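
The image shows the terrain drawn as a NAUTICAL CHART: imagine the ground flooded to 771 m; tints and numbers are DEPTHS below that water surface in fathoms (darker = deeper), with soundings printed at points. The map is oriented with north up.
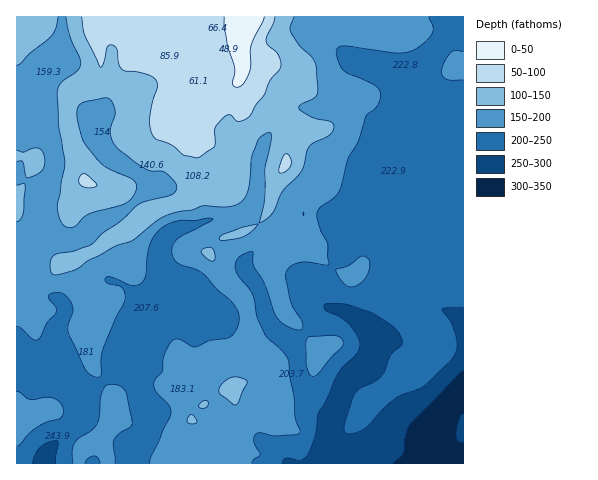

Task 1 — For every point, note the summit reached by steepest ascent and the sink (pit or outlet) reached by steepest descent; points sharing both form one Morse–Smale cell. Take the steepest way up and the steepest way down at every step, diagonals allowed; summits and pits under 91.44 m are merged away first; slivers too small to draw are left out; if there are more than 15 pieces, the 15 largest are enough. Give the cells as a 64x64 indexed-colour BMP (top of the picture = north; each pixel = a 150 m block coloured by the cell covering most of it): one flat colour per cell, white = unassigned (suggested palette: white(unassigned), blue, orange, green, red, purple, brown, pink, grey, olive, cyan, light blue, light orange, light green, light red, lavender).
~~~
<image width="64" height="64" href="data:image/bmp;base64,Qk12CAAAAAAAAHYAAAAoAAAAQAAAAEAAAAABAAQAAAAAAAAIAAATCwAAEwsAABAAAAAAAAAA////ALR3HwAOf/8ALKAsACgn1gC9Z5QAS1aMAMJ34wB/f38AIr28AM++FwDox64AeLv/AIrfmACWmP8A1bDFACIiIiIiIiIiIiIiIiIRERERERERERERERERERERERERIiIiIiIiIiIiIiIiIhEREREREREREREREREREREREREiIiIiIiIiIiIiIiIiERERERERERERERERERERERERESIiIiIiIiIiIiIiIiIhERERERERERERERERERERERERIiIiIiIiIiIiIiIiIiEREREREREREREREREREREREREiIiIiIiIiIiIiIiIiIRERERERERERERERERERERERETMiIiIiIiIiIiIiIiERERERERERERERERERERERERERIiIiIiIiIiIiIiIiIREREREREREREREREREREREREREiIiIiIiIiIiIiIiIiIRERERERERERERERERERERERESIiIiIiIiIiIiIiIiIiERERERERERERERERERERERERIiIiIiIiIiIiIiIiIiIiEREREREREREREREREREREREiIiIiIiIiIiIiIiIiIiIiERERERERERERERERERERESIiIiIiIiIiIiIiIiIiIiIiERERERERERERERERERERIiIiIiIiIiIiIiIiIiIiIiIhEREREREREREREREREREiIiIiIiIiIiIiIiIiIiIiIiERERERERERERERERERESIiIiIiIiIiIiIiIiIiIiIiERERERERERERERERERERIiIiIiIiIiIiIiIiIiIiIiIREREREREREREREREREREiIiIiIiIiIiIiIiIiIiIiIRERERERERERERERERERESIiIiIiIiIiIiIiIiIiIiIhERERERERERERERERERERIiIiIiIiIiIiIiIiIiIiIiEREREREREREREREREREREiIiIiIiIiIiIiIiIiIiIiIRERERERERERERERERERESIiIiIiIiIiIiIiIiIiIiIhERERERERERERERERERERIiIiIiIiIiIiIiIiIiIiIiEREREREREREREREREREREiIiIiIiIiIiIiIiIiIiIiERERERERERERERERERERESIiIiIiIiIiIiIiIiIiIiIRERERERERERERERERERERESIiIiIiIiIiIiIiIiIiIRERERERERERERERERERERERESIiIiIiIiIiIiIiIiIREREREREREREREREREREREREREiIiIiIiIiIiIiIiIREREREREREREREREREREREREREREiIiIiIiIiIiIiIREREREREREREREREREREREREREREREiIiIiIiIiIiIhEREREREREREREREREREREREREREREREiIiIiIiIiIiEREREREREREREREREREREREREREREREREiIiIiIiIiIhERERERERERERERERERERERERERERERERIiIiIiIiIiIRERERERERERERERERERERERERERERERERIiIiIiIiIiIhERERERERERERERERERERERERERERERERIiIiIiIiIiIhERERERERERERERERERERERERERERERESIiIiIiIiIiIRERERERERERERERERERERERERERERERESIiIiIiIiIhERERERERERERERERERERERERERERERERERIiIiIiIiERERERERERERERERERERERERERERERERERESIiIiIiIhEREREREREREREREREREREREREREREREREREiIiIiIiERERERERERERERERERERERERERERERERERESIiIiIiIRERERERERERERERERERERERERERERERERERIiIiIiIiEREREREREREREREREREREREREREREREREREiIiIiIiIRERERERERERERERERERERERERERERERERESIiIiIiIiERERERERERERERERERERERERERERERERERIiIiIiIiIREREREREREREREREREREREREREREREREREiIiIiIiIhERERERERERERERERERERERERERERERERESIiIiIiIiERERERERERERERERERERERERERERERERIiIiIiIiIiIRERERERERERERERERERERERERERERERIiIiIiIiIiIhEREREREREREREREREREREREREREREREiIiIiIiIiIhERERERERERERERERERERERERERERERESIiIiIiIiIiEREREREREREREREREREREREREREREREREiIiIiIiIiERERERERERERERERERERERERERERERERERIiIiIiIhERERERERERERERERERERERERERERERERERERIiIiIREREREREREREREREREREREREREREREREREREREREiIRERERERERERERERERERERERERERERERERERERERERERERERERERERERERERERERERERERERERERERERERERERERERERERERERERERERERERERERERERERERERERERERERERERERERERERERERERERERERERERERERERERERERERERERERERERERERERERERERERERERERERERERERERERERERERERERERERERERERERERERERERERERERERERERERERERERERERERERERERERERERERERERERERERERERERERERERERERERERERERERERERERERERERERERERERERERERERERERERERERERERERERERERERERERERERERERERERERERERERERERERERER"/>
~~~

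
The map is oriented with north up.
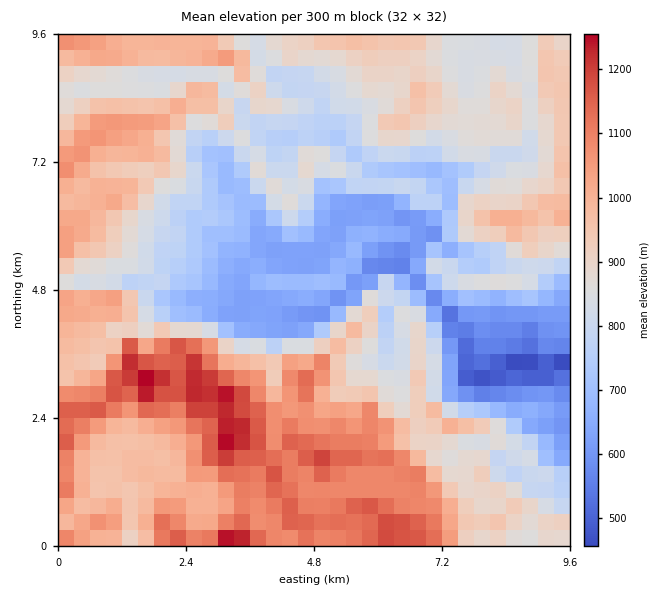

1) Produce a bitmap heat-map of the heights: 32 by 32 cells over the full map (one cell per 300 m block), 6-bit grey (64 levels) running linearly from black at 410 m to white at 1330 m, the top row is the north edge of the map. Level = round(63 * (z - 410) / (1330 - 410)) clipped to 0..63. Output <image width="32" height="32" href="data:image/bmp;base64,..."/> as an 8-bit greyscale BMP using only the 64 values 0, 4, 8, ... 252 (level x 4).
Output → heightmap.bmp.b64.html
<image width="32" height="32" href="data:image/bmp;base64,Qk02CAAAAAAAADYEAAAoAAAAIAAAACAAAAABAAgAAAAAAAAEAAATCwAAEwsAAAABAAAAAAAAAAAAAAEBAQACAgIAAwMDAAQEBAAFBQUABgYGAAcHBwAICAgACQkJAAoKCgALCwsADAwMAA0NDQAODg4ADw8PABAQEAAREREAEhISABMTEwAUFBQAFRUVABYWFgAXFxcAGBgYABkZGQAaGhoAGxsbABwcHAAdHR0AHh4eAB8fHwAgICAAISEhACIiIgAjIyMAJCQkACUlJQAmJiYAJycnACgoKAApKSkAKioqACsrKwAsLCwALS0tAC4uLgAvLy8AMDAwADExMQAyMjIAMzMzADQ0NAA1NTUANjY2ADc3NwA4ODgAOTk5ADo6OgA7OzsAPDw8AD09PQA+Pj4APz8/AEBAQABBQUEAQkJCAENDQwBEREQARUVFAEZGRgBHR0cASEhIAElJSQBKSkoAS0tLAExMTABNTU0ATk5OAE9PTwBQUFAAUVFRAFJSUgBTU1MAVFRUAFVVVQBWVlYAV1dXAFhYWABZWVkAWlpaAFtbWwBcXFwAXV1dAF5eXgBfX18AYGBgAGFhYQBiYmIAY2NjAGRkZABlZWUAZmZmAGdnZwBoaGgAaWlpAGpqagBra2sAbGxsAG1tbQBubm4Ab29vAHBwcABxcXEAcnJyAHNzcwB0dHQAdXV1AHZ2dgB3d3cAeHh4AHl5eQB6enoAe3t7AHx8fAB9fX0Afn5+AH9/fwCAgIAAgYGBAIKCggCDg4MAhISEAIWFhQCGhoYAh4eHAIiIiACJiYkAioqKAIuLiwCMjIwAjY2NAI6OjgCPj48AkJCQAJGRkQCSkpIAk5OTAJSUlACVlZUAlpaWAJeXlwCYmJgAmZmZAJqamgCbm5sAnJycAJ2dnQCenp4An5+fAKCgoAChoaEAoqKiAKOjowCkpKQApaWlAKampgCnp6cAqKioAKmpqQCqqqoAq6urAKysrACtra0Arq6uAK+vrwCwsLAAsbGxALKysgCzs7MAtLS0ALW1tQC2trYAt7e3ALi4uAC5ubkAurq6ALu7uwC8vLwAvb29AL6+vgC/v78AwMDAAMHBwQDCwsIAw8PDAMTExADFxcUAxsbGAMfHxwDIyMgAycnJAMrKygDLy8sAzMzMAM3NzQDOzs4Az8/PANDQ0ADR0dEA0tLSANPT0wDU1NQA1dXVANbW1gDX19cA2NjYANnZ2QDa2toA29vbANzc3ADd3d0A3t7eAN/f3wDg4OAA4eHhAOLi4gDj4+MA5OTkAOXl5QDm5uYA5+fnAOjo6ADp6ekA6urqAOvr6wDs7OwA7e3tAO7u7gDv7+8A8PDwAPHx8QDy8vIA8/PzAPT09AD19fUA9vb2APf39wD4+PgA+fn5APr6+gD7+/sA/Pz8AP39/QD+/v4A////ALysoKCInMDMvMDk4Mi8uMS8vMDI1NDQxLCMhIh8fISEoKi0rJSkxLyoqLzIuLzMyMTExMjU0MzAqJCQlIiAiIyonKCklJywsKSkrLy4wMy8vMDM0MS8vLikjISEkIR0aMCklJiUmKCkpKSwwLzIxLi8uLi8uLi8sJCEhIh8aGhgvKCUmJycnJywsMTEwNDAvMzAvLi4vMCcgISMcGRsbGC8oJiYnJyYoLTM2MzMxMDM2MjIxMS8nIR8gIBocHRQQMywnJiYmJyksMzo4NC4zMjEwMC8sJiIiIB4dHx0ZEw4yLywoJykrLDEzODgzLjAuLS4tLy0nIyQpJiQfFxAODTMzNDAtMjEwNjY4NTMuLC0qKyouIyAjJxwXFhMQERAOLi4vNDI5NDQ4Nzk1LigtMSkkJCUfHiMcEAwKCwwNDQslKCo0Nzo3NDg3Mi4tJC4yLSUgIB4eJB0PBQQFBwYGCCYlJC04NDMzNzEpKCYkKyovJB8dGxwhHQ8GCAYDAwYDJyYlJTQqMDQxLCIdHhgeHiMnIh8aHCEbDQcKCgkICwsoJyYiIyAkICAdFBAQDw8QFiEnIhgdIRcKCQwLCwoMDSoqKSklHRgUExAPDw8PDg0NEyAjFx4eEAgNDg0NDQ4OKykqKyUbFRMRERAPDw8QEA8MDx8bGhMLERQTEhQVEhAfHR0cGRkaFhUTEA8SFBMTFBMNDhoSDBUbHh8fHh0XEyQgHx4eHBkXFhMREBEPDw8PEhELCwoQHRsXFhkbHBsZKyYlIh8cGRkXFBIREA8PDw8QEw4NCw4VERUYGR8jISArKicjIB0aGRcUFBMPEBQTDw8REhEQDgwWICIjJyUjIyoqKCUhHRwYFxcWFBAWGxcRDg8PDw0OERYhJikpJyUpJygpKichHBkZFhUTEx0fGxIPDw4OEhkZFCEiISIlJycpJygoKCQfHhsWExQbHx0eFRUZGhobGhYUGx0fHyEiJC4qJiQjIyUhGxUTFiAbGyAdHhsWFRUUExUXGhweHiEmLC0pKCgpJyAYFRQbHRkaHx8aFhkbGxkZHB4dGxscICUoLC0rKiklHxkYGx4ZGBcZGBYaHiEhHxweHx8fHxwgJCMoLCwsLCsmHh8jGxoaGhkYGBoeJCUjISAfICAhHiEkICImJiYlJikmJiEaISEdHBkcHB0fIiUjIR8fISIeIyUfHh8fHx4eISgnHR8iGxoaGh0eICAhJiQgHh4iIB4kJSIhIB8eHR0dHR0fJx8aGhocHSAiIiEjIR4dHiAeHiUkJykqKignJygoKiwnHR4hICAgIiMjIyIgHh0dHR0fJSQtLCspKCgoKCgoJB8dICIiJSUmJiUlJCEeHh4dHR8kIQ="/>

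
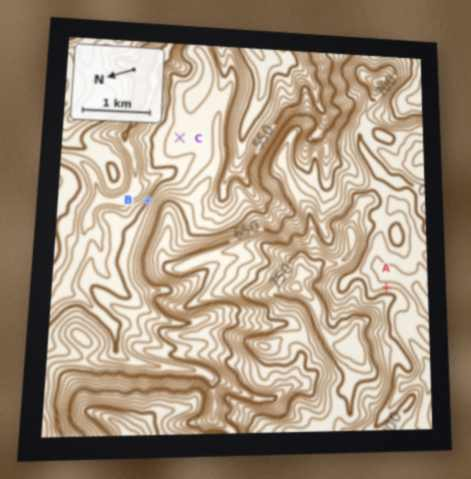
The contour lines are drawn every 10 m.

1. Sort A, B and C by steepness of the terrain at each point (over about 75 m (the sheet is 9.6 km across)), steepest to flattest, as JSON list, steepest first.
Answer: ["B", "A", "C"]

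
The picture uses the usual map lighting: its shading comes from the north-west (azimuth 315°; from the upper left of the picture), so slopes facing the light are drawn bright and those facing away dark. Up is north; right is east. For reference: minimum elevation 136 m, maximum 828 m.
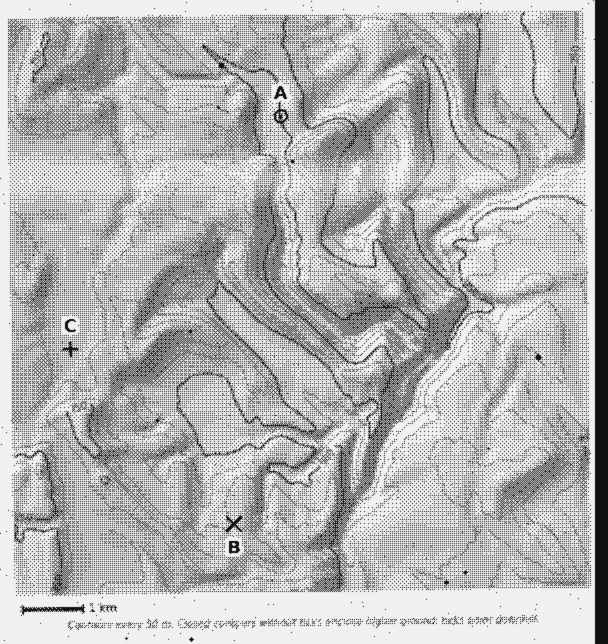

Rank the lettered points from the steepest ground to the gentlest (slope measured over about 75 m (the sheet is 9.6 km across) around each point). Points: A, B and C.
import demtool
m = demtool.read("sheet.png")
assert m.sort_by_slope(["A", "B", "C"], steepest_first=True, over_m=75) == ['A', 'B', 'C']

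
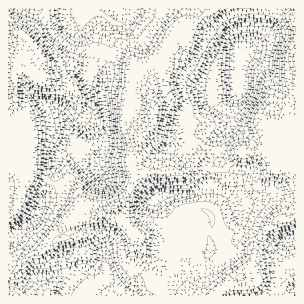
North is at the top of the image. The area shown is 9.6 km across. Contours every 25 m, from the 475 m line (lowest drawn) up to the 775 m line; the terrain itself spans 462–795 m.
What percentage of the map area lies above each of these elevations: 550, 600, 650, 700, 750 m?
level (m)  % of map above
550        91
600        76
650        41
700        25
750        4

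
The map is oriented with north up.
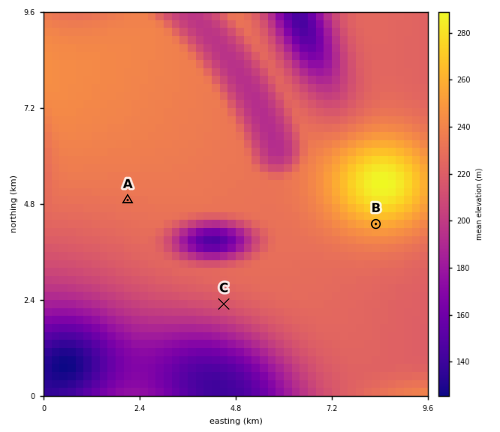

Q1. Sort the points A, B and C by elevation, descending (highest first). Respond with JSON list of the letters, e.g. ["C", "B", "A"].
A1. ["B", "A", "C"]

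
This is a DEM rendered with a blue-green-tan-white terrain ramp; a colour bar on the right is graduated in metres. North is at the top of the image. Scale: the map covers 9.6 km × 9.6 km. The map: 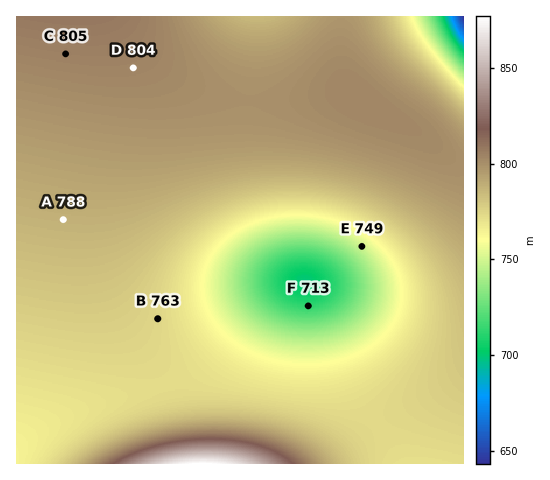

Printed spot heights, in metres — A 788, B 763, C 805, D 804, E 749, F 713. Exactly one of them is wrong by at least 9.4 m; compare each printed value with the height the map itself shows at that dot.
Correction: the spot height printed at B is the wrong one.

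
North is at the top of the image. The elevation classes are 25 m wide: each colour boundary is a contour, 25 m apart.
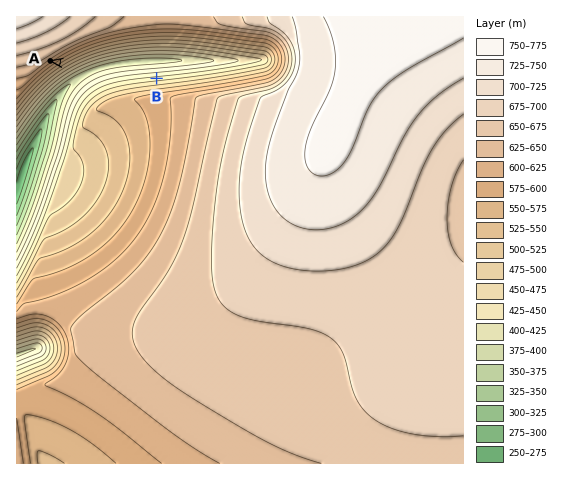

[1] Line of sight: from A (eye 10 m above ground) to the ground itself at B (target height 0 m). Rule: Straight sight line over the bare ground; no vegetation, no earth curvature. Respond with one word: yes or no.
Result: yes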